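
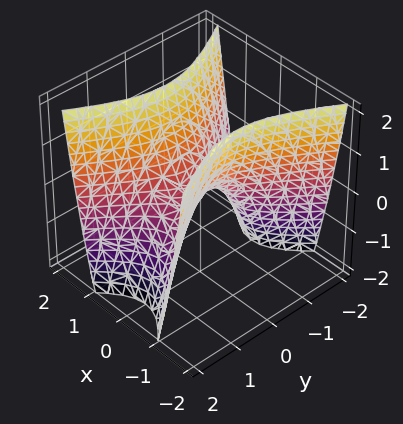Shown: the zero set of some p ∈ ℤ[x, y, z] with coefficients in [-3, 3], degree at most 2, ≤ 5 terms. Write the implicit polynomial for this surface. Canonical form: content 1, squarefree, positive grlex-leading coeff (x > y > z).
2*x^2 - y^2 - z

First, deg p = 2.
Next, symmetries: mirror symmetry x ↦ −x ⇒ only even powers of x; it's symmetric under y → −y, forcing even powers of y.
Then, against the integer gridlines: one x-axis crossing is at x = 0; it crosses the y-axis at the gridline y = 0; it meets the z-axis at z = 0 (among the integer gridlines).
Finally, fitting integer coefficients to these (and the overall shape) gives p.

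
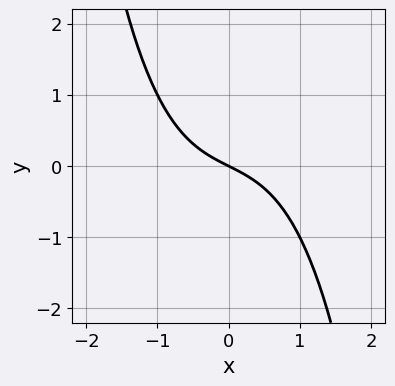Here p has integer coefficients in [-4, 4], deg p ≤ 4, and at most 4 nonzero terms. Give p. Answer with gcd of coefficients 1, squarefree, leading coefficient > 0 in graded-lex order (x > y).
x^3 + x + 2*y

1. Degree: no degree-2 curve has this shape, so deg p = 3.
2. Observable constraints: one y-axis crossing is at y = 0; it meets the x-axis at x = 0 (among the integer gridlines).
3. Matching integer coefficients to the picture gives p.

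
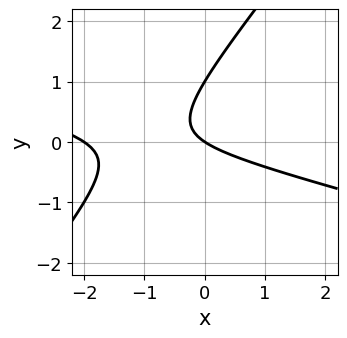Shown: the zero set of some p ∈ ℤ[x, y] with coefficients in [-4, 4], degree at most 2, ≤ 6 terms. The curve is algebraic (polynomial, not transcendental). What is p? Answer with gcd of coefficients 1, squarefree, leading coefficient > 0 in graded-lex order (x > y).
x^2 + 3*x*y - 3*y^2 + 2*x + 3*y

1. Degree: no degree-1 curve has this shape, so deg p = 2.
2. Observable constraints: the y-axis gridline crossings are at y ∈ {0, 1}; among the integer gridlines, it crosses the x-axis at x ∈ {-2, 0}.
3. Putting this together gives p.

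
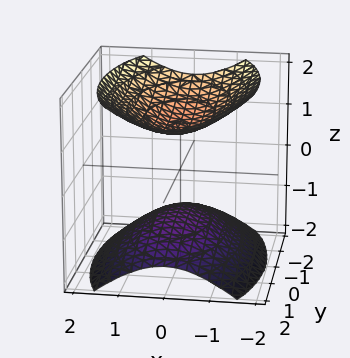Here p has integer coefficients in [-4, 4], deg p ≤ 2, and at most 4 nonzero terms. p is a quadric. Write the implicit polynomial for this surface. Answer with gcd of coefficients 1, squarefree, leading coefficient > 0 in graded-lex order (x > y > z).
First, the picture has 2 separate pieces. They look like related sheets of one shape, so recover p as a whole.
Then, degree: two sheets facing apart; a quadric, so deg p = 2.
Then, symmetries: the x ↦ −x reflection is a symmetry, so x appears only in even powers; mirror symmetry z ↦ −z ⇒ only even powers of z; the y ↦ −y reflection is a symmetry, so y appears only in even powers.
Then, observable constraints: among the integer gridlines, it crosses the z-axis at z ∈ {-1, 1}; it misses every integer gridline on the x-axis; it misses every integer gridline on the y-axis.
Finally, fitting integer coefficients to these (and the overall shape) gives p.

3*x^2 + y^2 - 3*z^2 + 3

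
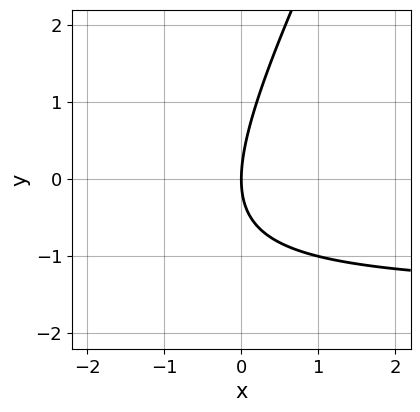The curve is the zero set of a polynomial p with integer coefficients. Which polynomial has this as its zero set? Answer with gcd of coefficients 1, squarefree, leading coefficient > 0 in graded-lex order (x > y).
2*x*y - y^2 + 3*x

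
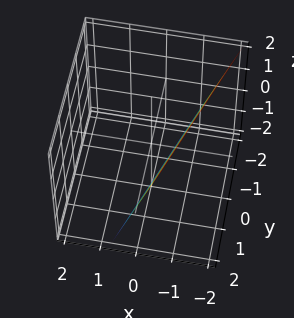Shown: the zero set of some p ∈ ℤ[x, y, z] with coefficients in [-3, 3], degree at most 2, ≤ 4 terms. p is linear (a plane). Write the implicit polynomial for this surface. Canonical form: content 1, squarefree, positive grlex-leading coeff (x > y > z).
3*x - y + z + 2

First, deg p = 1.
Next, against the integer gridlines: it crosses the z-axis at the gridline z = -2; it crosses the y-axis at the gridline y = 2.
Finally, assembling these constraints gives the stated polynomial.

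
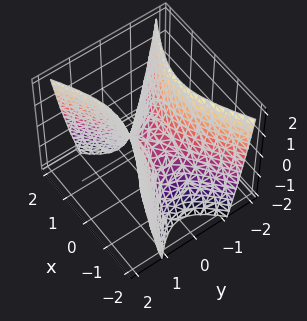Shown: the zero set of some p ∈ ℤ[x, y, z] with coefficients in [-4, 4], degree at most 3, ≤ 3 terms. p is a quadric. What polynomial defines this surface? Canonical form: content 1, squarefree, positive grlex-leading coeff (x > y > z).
First, the degree is 2 — a saddle surface; a quadric.
Next, symmetries: it's symmetric under y → −y, forcing even powers of y; mirror symmetry x ↦ −x ⇒ only even powers of x.
Next, observable constraints: one y-axis crossing is at y = 0; it crosses the z-axis at the gridline z = 0; one x-axis crossing is at x = 0.
Finally, together with the visible shape, these determine p as stated.

x^2 - 2*y^2 + z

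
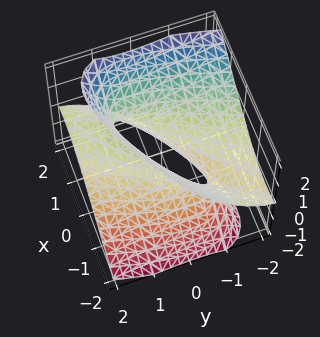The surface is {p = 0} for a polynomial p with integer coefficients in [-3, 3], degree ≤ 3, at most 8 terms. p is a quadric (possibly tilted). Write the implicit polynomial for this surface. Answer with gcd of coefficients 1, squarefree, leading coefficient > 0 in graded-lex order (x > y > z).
2*x^2 - 3*x*y + y^2 + 3*y*z - 2*z^2 - 1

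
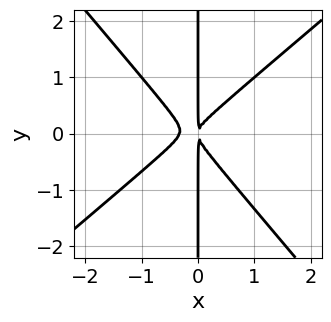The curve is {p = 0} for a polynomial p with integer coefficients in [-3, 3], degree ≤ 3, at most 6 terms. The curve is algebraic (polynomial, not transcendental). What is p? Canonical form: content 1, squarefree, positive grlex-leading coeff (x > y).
(a) Degree: no degree-2 curve has this shape, so deg p = 3.
(b) Observable constraints: every point of the y-axis in the box is on the curve.
(c) Putting this together gives p.

3*x^3 - x^2*y - 3*x*y^2 + x^2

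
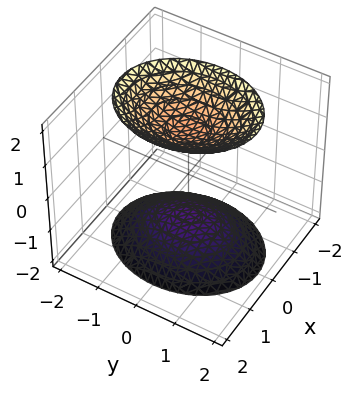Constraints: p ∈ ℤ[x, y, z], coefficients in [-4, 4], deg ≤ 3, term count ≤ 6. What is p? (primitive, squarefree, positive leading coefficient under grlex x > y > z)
3*x^2 + 2*y^2 - 2*z^2 + 3

First, I count 2 distinct pieces.
Then, deg p = 2.
Next, symmetries: the x ↦ −x reflection is a symmetry, so x appears only in even powers; the z ↦ −z reflection is a symmetry, so z appears only in even powers; mirror symmetry y ↦ −y ⇒ only even powers of y.
Then, against the integer gridlines: the surface avoids every integer x-axis point in the box; it misses every integer gridline on the y-axis.
Finally, together with the visible shape, these determine p as stated.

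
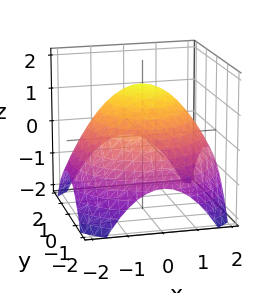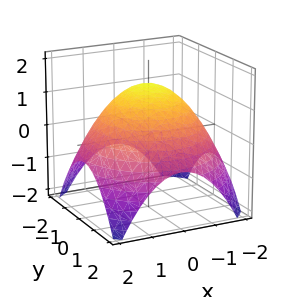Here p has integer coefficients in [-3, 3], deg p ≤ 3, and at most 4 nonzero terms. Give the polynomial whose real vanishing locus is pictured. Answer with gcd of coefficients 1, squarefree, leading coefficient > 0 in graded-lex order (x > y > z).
(a) deg p = 2.
(b) By symmetry, the surface is invariant under rotation about z: p = q(x² + y², z).
(c) From the axis intercepts and sections: a circular section at z = 1 has radius exactly 1.
(d) Matching integer coefficients to the picture gives p.

x^2 + y^2 + 2*z - 3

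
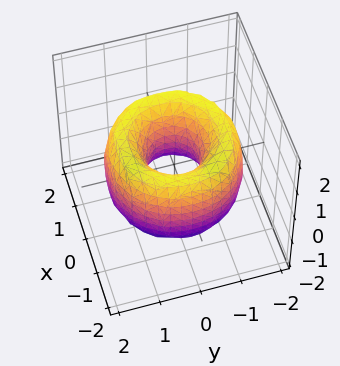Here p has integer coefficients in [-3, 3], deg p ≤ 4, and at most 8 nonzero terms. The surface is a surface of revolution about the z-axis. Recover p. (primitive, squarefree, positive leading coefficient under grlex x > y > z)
x^4 + 2*x^2*y^2 + y^4 - 3*x^2 - 3*y^2 + z^2 + 1

First, deg p = 4.
Then, symmetries: the z-axis is an axis of rotation, so x and y enter only as x² + y².
Next, against the integer gridlines: a circular section at z = 0 has radius between 0 and 1; the surface avoids every integer z-axis point in the box.
Finally, putting this together gives p.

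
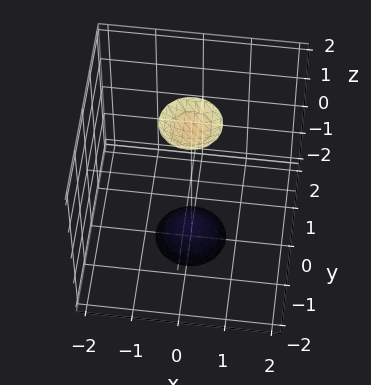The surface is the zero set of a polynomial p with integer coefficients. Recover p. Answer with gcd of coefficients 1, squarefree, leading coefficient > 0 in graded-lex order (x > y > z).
There are 2 components. Treating them together as one polynomial.
The degree is 2 — two separate bowl-shaped sheets opening away from each other; a quadric.
Symmetries: rotational symmetry about the z-axis ⇒ p depends on x, y only through x² + y²; mirror symmetry z ↦ −z ⇒ only even powers of z.
From the axis intercepts and sections: it misses every integer gridline on the y-axis; the surface avoids every integer x-axis point in the box; a circular section at z = 2 has radius between 0 and 1.
The integer polynomial consistent with all of this is the stated p.

3*x^2 + 3*y^2 - z^2 + 3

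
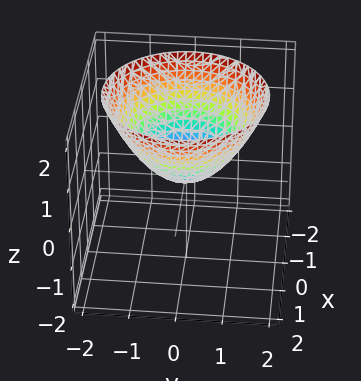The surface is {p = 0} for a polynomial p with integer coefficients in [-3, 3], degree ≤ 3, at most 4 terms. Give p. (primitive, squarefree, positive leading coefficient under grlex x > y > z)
2*x^2 + 2*y^2 - 3*z

First, the degree is 2 — a paraboloid; a quadric.
Next, by symmetry, the z-axis is an axis of rotation, so x and y enter only as x² + y².
Then, reading off the gridlines: one x-axis crossing is at x = 0; a circular section at z = 1 has radius between 1 and 2; it meets the y-axis at y = 0 (among the integer gridlines); it crosses the z-axis at the gridline z = 0.
Finally, putting this together gives p.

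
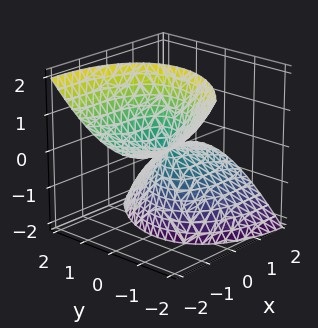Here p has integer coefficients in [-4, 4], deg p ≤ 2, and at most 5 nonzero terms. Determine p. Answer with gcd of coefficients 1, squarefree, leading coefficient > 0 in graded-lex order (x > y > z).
x^2 - x*y + 3*x*z + 2*y^2 - z^2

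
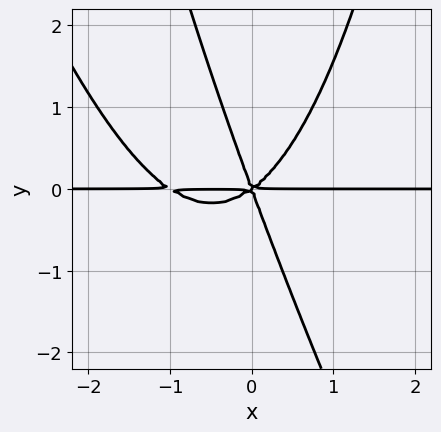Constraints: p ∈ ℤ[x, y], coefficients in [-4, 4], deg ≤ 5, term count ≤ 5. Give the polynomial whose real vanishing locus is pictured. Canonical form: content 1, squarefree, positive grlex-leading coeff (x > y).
1. deg p = 4.
2. Against the integer gridlines: every point of the x-axis in the box is on the curve; it meets the y-axis at y = 0 (among the integer gridlines).
3. These observations pin down the coefficients.

2*x^3*y + x^2*y^2 + 2*x^2*y - 2*x*y^2 - y^3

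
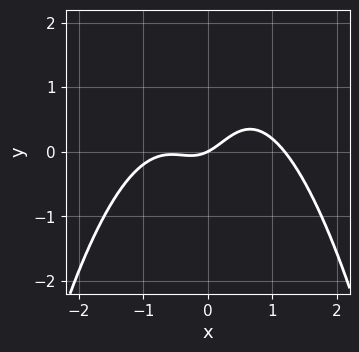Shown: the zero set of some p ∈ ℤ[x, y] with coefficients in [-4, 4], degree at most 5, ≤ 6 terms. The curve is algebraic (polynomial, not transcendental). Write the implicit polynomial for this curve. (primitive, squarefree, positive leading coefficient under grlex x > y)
(a) deg p = 4. No degree-3 curve has this shape.
(b) Checking where it meets the axes: one y-axis crossing is at y = 0; it meets the x-axis at x = 0 (among the integer gridlines).
(c) Matching integer coefficients to the picture gives p.

2*x^4 + 3*x^2*y - 2*x^2 - x + 2*y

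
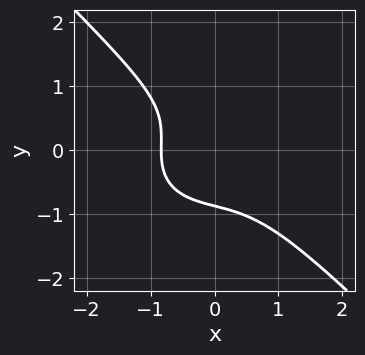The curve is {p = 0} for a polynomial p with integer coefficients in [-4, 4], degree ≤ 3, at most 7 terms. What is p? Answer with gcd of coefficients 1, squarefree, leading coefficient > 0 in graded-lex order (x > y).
(a) The degree is 3 — no degree-2 curve has this shape.
(b) Solving for integer coefficients yields p as stated.

2*x^3 + x*y^2 + 3*y^3 + x + 2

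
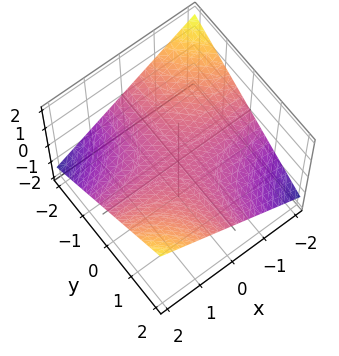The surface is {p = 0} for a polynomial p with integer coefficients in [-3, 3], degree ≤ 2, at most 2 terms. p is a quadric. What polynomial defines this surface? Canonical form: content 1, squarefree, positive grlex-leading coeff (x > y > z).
x*y - 3*z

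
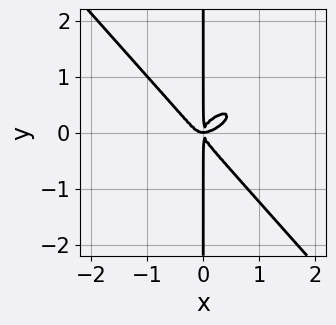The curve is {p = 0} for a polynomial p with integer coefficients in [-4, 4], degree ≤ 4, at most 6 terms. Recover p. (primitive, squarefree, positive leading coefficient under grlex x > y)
Degree: a generic line meets the curve in up to 4 points, so deg p = 4.
Observable constraints: every point of the y-axis in the box is on the curve.
Fitting integer coefficients to these (and the overall shape) gives p.

2*x^4 - 2*x^3*y + 3*x*y^3 - x^2*y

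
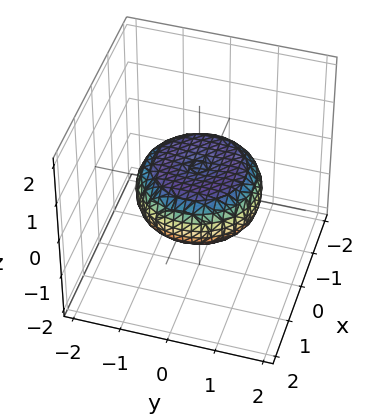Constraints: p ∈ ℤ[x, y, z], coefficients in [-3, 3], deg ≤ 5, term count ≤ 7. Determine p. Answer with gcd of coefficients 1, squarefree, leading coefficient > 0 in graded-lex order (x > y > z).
1. Degree: the shape is more complex than any degree-3 surface, so deg p = 4.
2. Symmetries: rotational symmetry about the z-axis ⇒ p depends on x, y only through x² + y².
3. From the visible intercepts: a circular section at z = 0 has radius between 1 and 2.
4. Assembling these constraints gives the stated polynomial.

x^4 + 2*x^2*y^2 + y^4 - x^2 - y^2 + 3*z^2 - 1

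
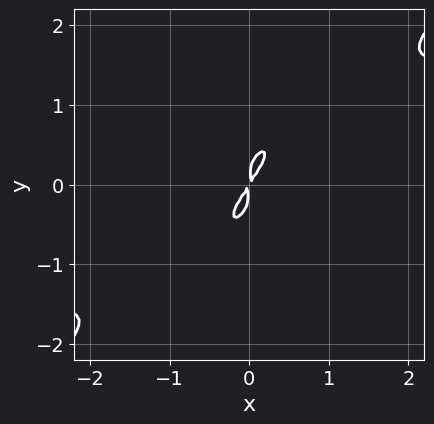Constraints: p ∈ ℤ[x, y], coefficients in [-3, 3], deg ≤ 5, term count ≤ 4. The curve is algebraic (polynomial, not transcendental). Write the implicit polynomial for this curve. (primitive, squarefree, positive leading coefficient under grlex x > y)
The degree is 4 — no degree-3 curve has this shape.
The integer polynomial consistent with all of this is the stated p.

3*x*y^3 - 3*y^4 - 3*x^2 + 2*x*y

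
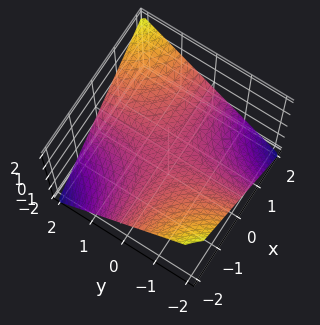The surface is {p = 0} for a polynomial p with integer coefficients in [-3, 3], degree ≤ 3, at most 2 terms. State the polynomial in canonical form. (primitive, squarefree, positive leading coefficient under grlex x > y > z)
x*y - 2*z

1. deg p = 2.
2. Observable constraints: every point of the x-axis in the box is on the surface; it crosses the z-axis at the gridline z = 0.
3. The integer polynomial consistent with all of this is the stated p.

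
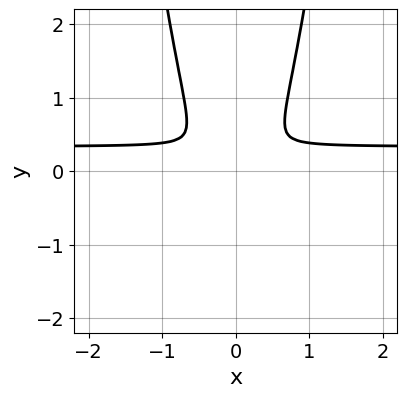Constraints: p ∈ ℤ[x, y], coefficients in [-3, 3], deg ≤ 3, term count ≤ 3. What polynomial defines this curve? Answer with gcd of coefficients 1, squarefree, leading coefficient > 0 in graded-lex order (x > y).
3*x^2*y - x^2 - y^2

1. The degree is 3 — the shape is more complex than any degree-2 curve.
2. Symmetries: mirror symmetry x ↦ −x ⇒ only even powers of x.
3. Together with the visible shape, these determine p as stated.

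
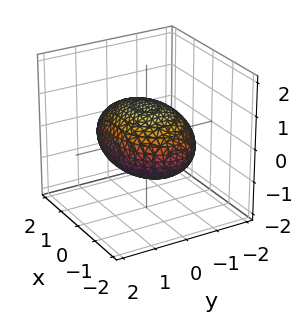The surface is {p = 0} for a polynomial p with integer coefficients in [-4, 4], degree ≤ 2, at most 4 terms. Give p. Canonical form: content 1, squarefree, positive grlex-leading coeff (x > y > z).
x^2 + 2*y^2 + 3*z^2 - 3

Degree: bounded and convex; a quadric, so deg p = 2.
Symmetries: the z ↦ −z reflection is a symmetry, so z appears only in even powers; the y ↦ −y reflection is a symmetry, so y appears only in even powers; the x ↦ −x reflection is a symmetry, so x appears only in even powers.
From the axis intercepts and sections: among the integer gridlines, it crosses the z-axis at z ∈ {-1, 1}.
Solving for integer coefficients yields p as stated.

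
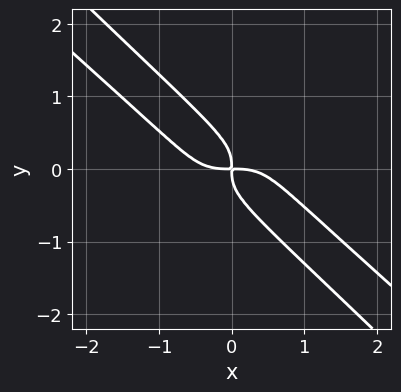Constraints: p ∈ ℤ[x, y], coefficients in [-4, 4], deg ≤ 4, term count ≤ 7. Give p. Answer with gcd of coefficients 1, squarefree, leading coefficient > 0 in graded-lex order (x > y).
(a) The degree is 4 — the shape is more complex than any degree-3 curve.
(b) Solving for integer coefficients yields p as stated.

x^4 - x^2*y^2 + 3*x*y^3 + 3*y^4 + x*y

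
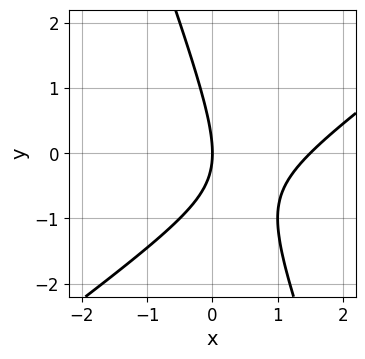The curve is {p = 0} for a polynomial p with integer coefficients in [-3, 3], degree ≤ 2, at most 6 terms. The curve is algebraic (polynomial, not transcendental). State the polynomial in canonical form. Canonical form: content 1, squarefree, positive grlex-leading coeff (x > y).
(a) The degree is 2 — the shape is more complex than any degree-1 curve.
(b) From the axis intercepts and sections: it meets the x-axis at x = 0 (among the integer gridlines); one y-axis crossing is at y = 0.
(c) Assembling these constraints gives the stated polynomial.

2*x^2 - 2*x*y - y^2 - 3*x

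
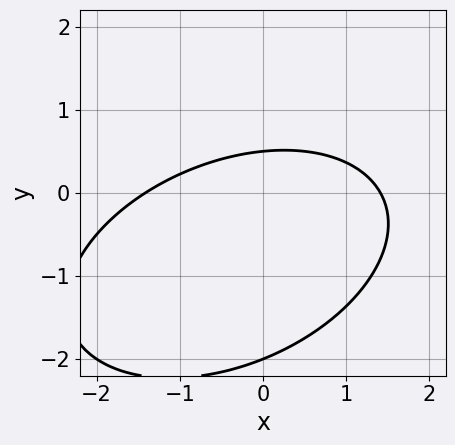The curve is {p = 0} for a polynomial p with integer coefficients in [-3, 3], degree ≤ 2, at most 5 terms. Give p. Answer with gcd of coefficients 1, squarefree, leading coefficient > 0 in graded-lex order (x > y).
First, degree: a generic line meets the curve in up to 2 points, so deg p = 2.
Then, checking where it meets the axes: it crosses the y-axis at the gridline y = -2.
Finally, putting this together gives p.

x^2 - x*y + 2*y^2 + 3*y - 2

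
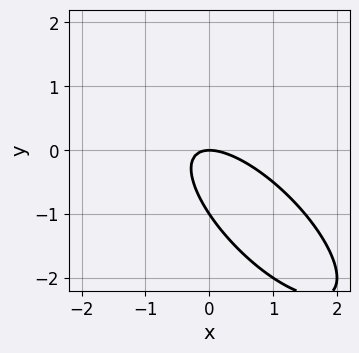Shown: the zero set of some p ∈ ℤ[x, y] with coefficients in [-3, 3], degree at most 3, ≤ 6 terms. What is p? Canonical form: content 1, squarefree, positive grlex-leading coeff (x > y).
2*x^2 + 3*x*y + 2*y^2 + 2*y

(a) Degree: no degree-1 curve has this shape, so deg p = 2.
(b) Checking where it meets the axes: the y-axis gridline crossings are at y ∈ {-1, 0}; it meets the x-axis at x = 0 (among the integer gridlines).
(c) These observations pin down the coefficients.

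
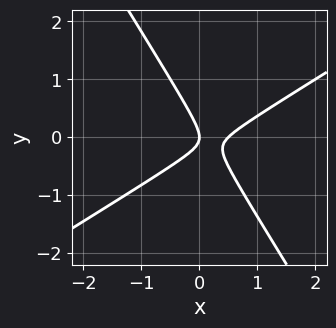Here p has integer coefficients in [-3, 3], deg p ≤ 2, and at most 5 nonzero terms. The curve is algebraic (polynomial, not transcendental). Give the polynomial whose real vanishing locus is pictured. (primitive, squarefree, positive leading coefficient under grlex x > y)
First, the degree is 2 — the shape is more complex than any degree-1 curve.
Then, from the visible intercepts: it meets the y-axis at y = 0 (among the integer gridlines); one x-axis crossing is at x = 0.
Finally, together with the visible shape, these determine p as stated.

2*x^2 - 2*x*y - 2*y^2 - x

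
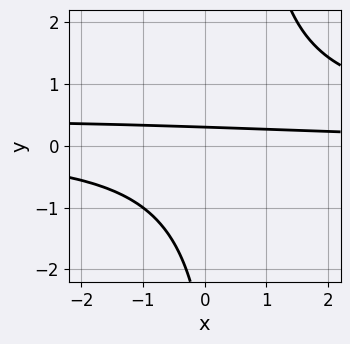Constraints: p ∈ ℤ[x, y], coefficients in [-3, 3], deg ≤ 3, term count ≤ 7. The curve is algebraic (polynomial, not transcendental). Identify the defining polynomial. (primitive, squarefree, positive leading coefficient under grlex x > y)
Degree: no degree-2 curve has this shape, so deg p = 3.
From the visible intercepts: no x-intercept at any integer in the box.
The integer polynomial consistent with all of this is the stated p.

2*x*y^2 - x*y - y^2 - 3*y + 1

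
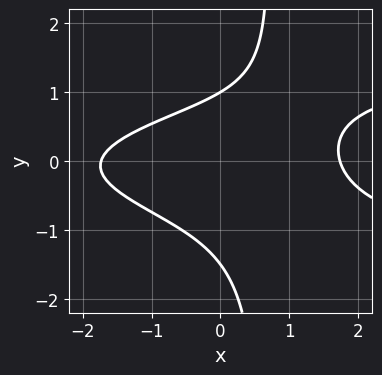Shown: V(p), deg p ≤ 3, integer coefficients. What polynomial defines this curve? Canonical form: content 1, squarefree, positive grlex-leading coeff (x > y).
1. The degree is 3 — the shape is more complex than any degree-2 curve.
2. From the axis intercepts and sections: it crosses the y-axis at the gridline y = 1.
3. Putting this together gives p.

3*x*y^2 - x^2 - 2*y^2 - y + 3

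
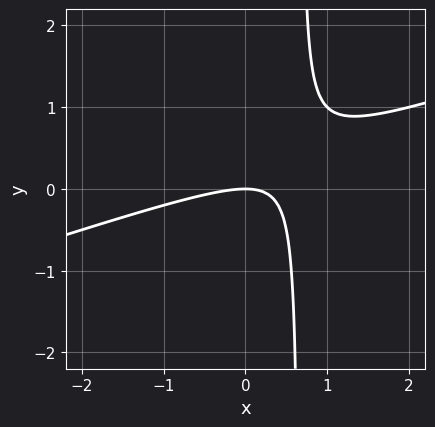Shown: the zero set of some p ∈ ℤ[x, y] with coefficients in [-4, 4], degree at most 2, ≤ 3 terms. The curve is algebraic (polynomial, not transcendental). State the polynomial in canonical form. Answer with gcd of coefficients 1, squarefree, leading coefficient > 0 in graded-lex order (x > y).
(a) Degree: a generic line meets the curve in up to 2 points, so deg p = 2.
(b) Checking where it meets the axes: it meets the x-axis at x = 0 (among the integer gridlines); it crosses the y-axis at the gridline y = 0.
(c) Together with the visible shape, these determine p as stated.

x^2 - 3*x*y + 2*y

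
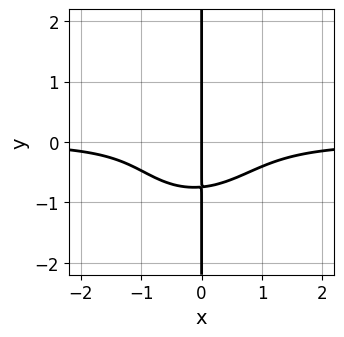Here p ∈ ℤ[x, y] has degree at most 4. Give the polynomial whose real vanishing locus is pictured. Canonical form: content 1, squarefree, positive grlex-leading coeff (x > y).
1. deg p = 4. No degree-3 curve has this shape.
2. From the axis intercepts and sections: the visible y-axis segment lies entirely on the curve; it meets the x-axis at x = 0 (among the integer gridlines).
3. Solving for integer coefficients yields p as stated.

3*x^3*y - x^2*y^2 + 3*x*y^3 + x*y + 2*x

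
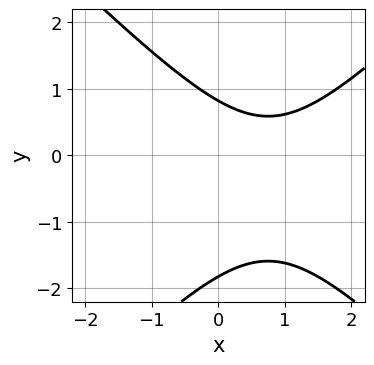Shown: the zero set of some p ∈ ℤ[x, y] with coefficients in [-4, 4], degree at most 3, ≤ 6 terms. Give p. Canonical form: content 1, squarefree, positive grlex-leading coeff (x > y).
2*x^2 - 2*y^2 - 3*x - 2*y + 3

Degree: the shape is more complex than any degree-1 curve, so deg p = 2.
Observable constraints: the curve avoids every integer x-axis point in the box.
Together with the visible shape, these determine p as stated.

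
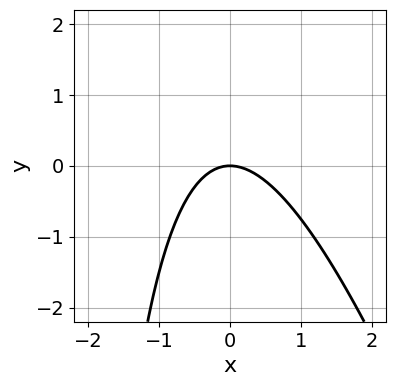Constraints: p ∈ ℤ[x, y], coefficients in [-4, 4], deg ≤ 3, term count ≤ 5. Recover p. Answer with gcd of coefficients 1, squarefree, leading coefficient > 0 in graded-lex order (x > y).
3*x^2 + x*y + 3*y

deg p = 2. No degree-1 curve has this shape.
Against the integer gridlines: one x-axis crossing is at x = 0; it meets the y-axis at y = 0 (among the integer gridlines).
Putting this together gives p.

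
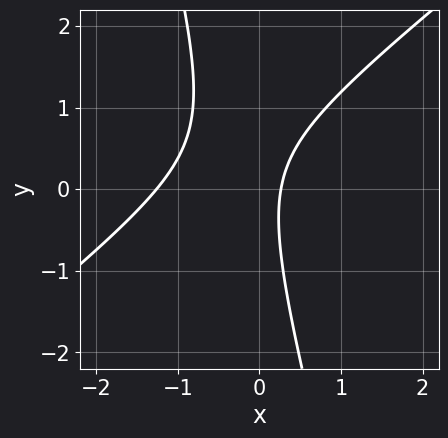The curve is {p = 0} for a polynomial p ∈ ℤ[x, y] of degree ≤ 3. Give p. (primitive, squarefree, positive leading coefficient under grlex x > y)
deg p = 2. The shape is more complex than any degree-1 curve.
Observable constraints: it misses every integer gridline on the y-axis.
Together with the visible shape, these determine p as stated.

3*x^2 - 3*x*y - y^2 + 3*x - 1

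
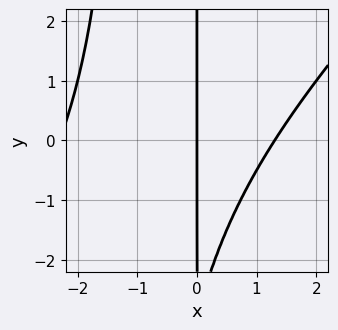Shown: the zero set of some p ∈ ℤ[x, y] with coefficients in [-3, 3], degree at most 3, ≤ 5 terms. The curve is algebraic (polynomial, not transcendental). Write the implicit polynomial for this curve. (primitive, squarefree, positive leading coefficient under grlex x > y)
1. The degree is 3 — the shape is more complex than any degree-2 curve.
2. From the axis intercepts and sections: every point of the y-axis in the box is on the curve; it crosses the x-axis at the gridline x = 0.
3. Assembling these constraints gives the stated polynomial.

x^3 - x^2*y + x^2 - x*y - 3*x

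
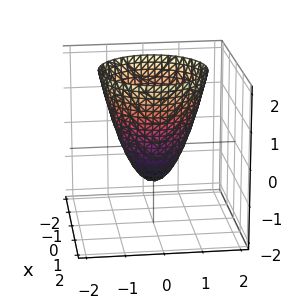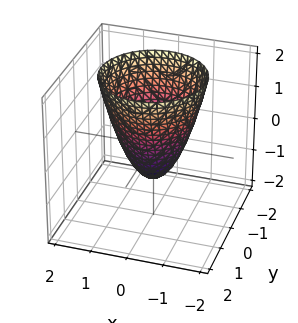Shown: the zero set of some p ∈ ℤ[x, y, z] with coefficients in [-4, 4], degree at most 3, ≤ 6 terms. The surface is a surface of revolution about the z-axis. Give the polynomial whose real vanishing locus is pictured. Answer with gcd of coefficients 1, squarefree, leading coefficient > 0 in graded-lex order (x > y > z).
3*x^2 + 3*y^2 - 2*z - 2

(a) The degree is 2 — the shape is more complex than any degree-1 surface.
(b) By symmetry, every cross-section ⟂ z is a circle, so x, y appear only via x² + y².
(c) Observable constraints: one z-axis crossing is at z = -1; a circular section at z = 1 has radius between 1 and 2.
(d) The integer polynomial consistent with all of this is the stated p.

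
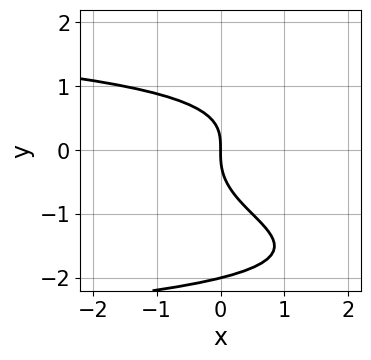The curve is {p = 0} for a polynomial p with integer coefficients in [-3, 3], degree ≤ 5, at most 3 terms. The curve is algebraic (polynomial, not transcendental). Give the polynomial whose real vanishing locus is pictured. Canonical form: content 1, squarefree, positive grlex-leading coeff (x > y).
y^4 + 2*y^3 + 2*x

The degree is 4 — the shape is more complex than any degree-3 curve.
Observable constraints: one x-axis crossing is at x = 0; among the integer gridlines, it crosses the y-axis at y ∈ {-2, 0}.
These observations pin down the coefficients.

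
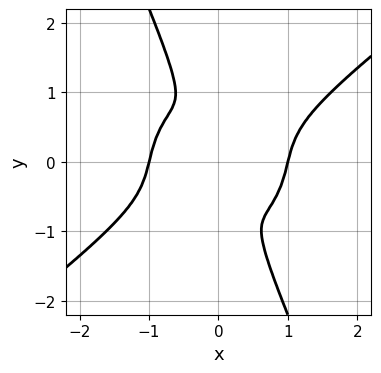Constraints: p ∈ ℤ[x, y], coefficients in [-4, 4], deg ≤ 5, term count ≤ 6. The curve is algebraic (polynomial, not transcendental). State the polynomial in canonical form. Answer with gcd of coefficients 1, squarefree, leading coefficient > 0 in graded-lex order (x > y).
First, deg p = 4. No degree-3 curve has this shape.
Then, from the visible intercepts: the x-axis gridline crossings are at x ∈ {-1, 1}.
Finally, together with the visible shape, these determine p as stated.

2*x^4 - x^3*y - 2*x*y^3 - y^4 - 2*x^2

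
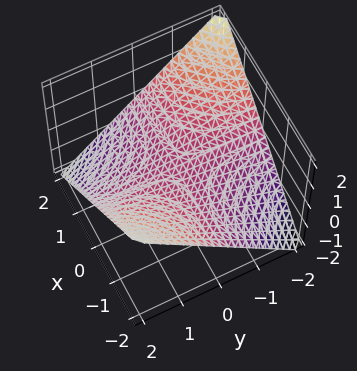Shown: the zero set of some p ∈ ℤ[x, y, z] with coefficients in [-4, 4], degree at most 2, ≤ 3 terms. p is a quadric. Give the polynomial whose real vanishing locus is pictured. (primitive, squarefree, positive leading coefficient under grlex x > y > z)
x*y + 2*z

(a) The degree is 2 — a saddle surface; a quadric.
(b) Checking where it meets the axes: every point of the y-axis in the box is on the surface; it crosses the z-axis at the gridline z = 0; the visible x-axis segment lies entirely on the surface.
(c) Solving for integer coefficients yields p as stated.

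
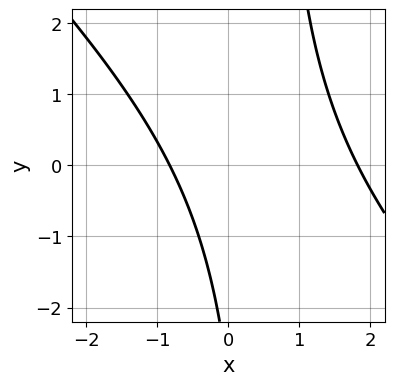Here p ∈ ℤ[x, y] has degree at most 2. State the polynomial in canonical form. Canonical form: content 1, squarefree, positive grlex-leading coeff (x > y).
2*x^2 + 2*x*y - 2*x - y - 3

1. Degree: no degree-1 curve has this shape, so deg p = 2.
2. Reading off the gridlines: the curve avoids every integer y-axis point in the box.
3. These observations pin down the coefficients.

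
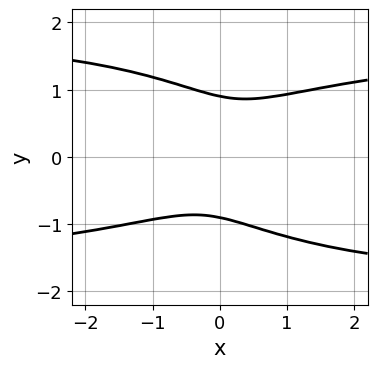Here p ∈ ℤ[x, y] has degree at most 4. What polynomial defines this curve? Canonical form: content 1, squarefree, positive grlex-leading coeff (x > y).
x^2*y^2 + 3*y^4 - 3*x^2 + 2*x*y - 2

(a) Degree: no degree-3 curve has this shape, so deg p = 4.
(b) From the visible intercepts: no x-intercept at any integer in the box.
(c) Fitting integer coefficients to these (and the overall shape) gives p.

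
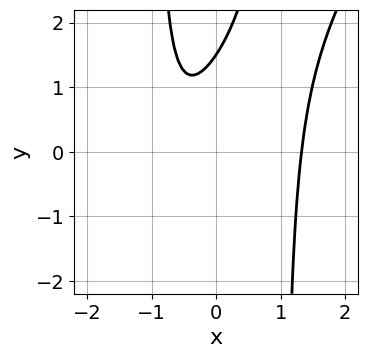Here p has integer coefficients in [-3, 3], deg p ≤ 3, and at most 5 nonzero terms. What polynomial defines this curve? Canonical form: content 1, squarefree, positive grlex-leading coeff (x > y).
3*x^3 - 2*x^2*y - 3*x + 2*y - 3

(a) Degree: the shape is more complex than any degree-2 curve, so deg p = 3.
(b) Matching integer coefficients to the picture gives p.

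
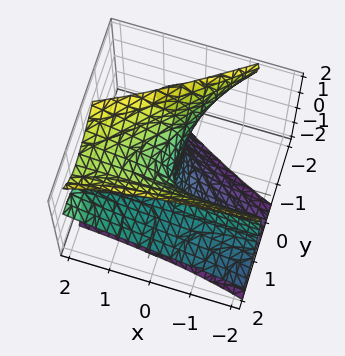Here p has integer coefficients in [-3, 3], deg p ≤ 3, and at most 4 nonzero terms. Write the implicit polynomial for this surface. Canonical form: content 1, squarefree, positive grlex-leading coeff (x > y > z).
2*y^2*z - z^3 - 3*x*y + 3*x

1. The degree is 3 — a generic line meets the surface in up to 3 points.
2. From the visible intercepts: every point of the y-axis in the box is on the surface; one x-axis crossing is at x = 0.
3. Solving for integer coefficients yields p as stated.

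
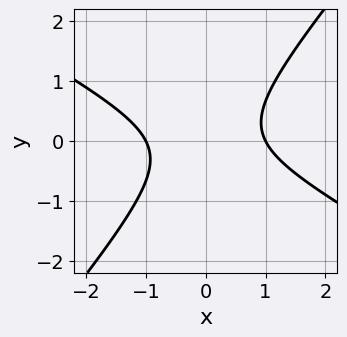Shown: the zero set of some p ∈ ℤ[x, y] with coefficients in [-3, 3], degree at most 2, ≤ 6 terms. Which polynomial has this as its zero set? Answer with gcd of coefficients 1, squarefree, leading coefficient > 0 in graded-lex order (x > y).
(a) The degree is 2 — no degree-1 curve has this shape.
(b) From the visible intercepts: the x-axis gridline crossings are at x ∈ {-1, 1}; no y-intercept at any integer in the box.
(c) Putting this together gives p.

2*x^2 + 2*x*y - 3*y^2 - 2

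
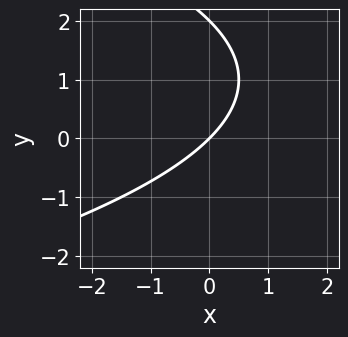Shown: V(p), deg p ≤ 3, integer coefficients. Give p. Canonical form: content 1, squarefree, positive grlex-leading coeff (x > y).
y^2 + 2*x - 2*y

(a) The degree is 2 — a generic line meets the curve in up to 2 points.
(b) Checking where it meets the axes: among the integer gridlines, it crosses the y-axis at y ∈ {0, 2}; one x-axis crossing is at x = 0.
(c) Together with the visible shape, these determine p as stated.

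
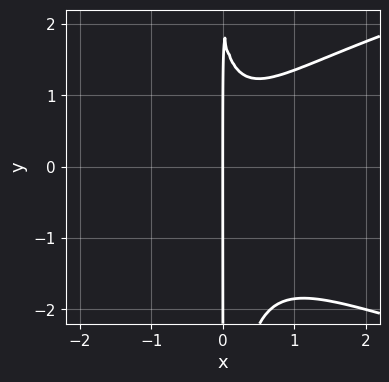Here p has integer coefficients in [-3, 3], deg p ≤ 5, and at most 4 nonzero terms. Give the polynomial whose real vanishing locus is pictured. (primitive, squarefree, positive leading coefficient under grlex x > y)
First, the degree is 4 — the shape is more complex than any degree-3 curve.
Next, against the integer gridlines: it crosses the x-axis at the gridline x = 0; every point of the y-axis in the box is on the curve.
Finally, matching integer coefficients to the picture gives p.

2*x^2*y^2 - 3*x^3 + x*y - 2*x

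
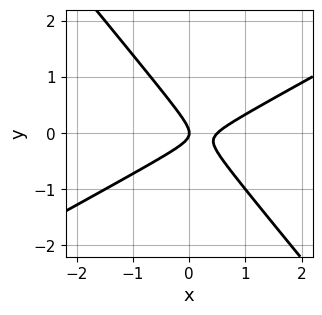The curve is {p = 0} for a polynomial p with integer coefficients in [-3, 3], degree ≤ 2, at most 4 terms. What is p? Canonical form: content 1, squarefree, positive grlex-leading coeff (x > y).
First, the degree is 2 — a generic line meets the curve in up to 2 points.
Next, from the visible intercepts: it meets the y-axis at y = 0 (among the integer gridlines); it meets the x-axis at x = 0 (among the integer gridlines).
Finally, putting this together gives p.

2*x^2 - 2*x*y - 3*y^2 - x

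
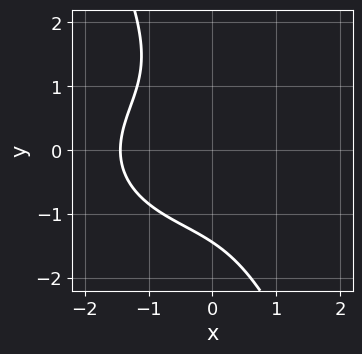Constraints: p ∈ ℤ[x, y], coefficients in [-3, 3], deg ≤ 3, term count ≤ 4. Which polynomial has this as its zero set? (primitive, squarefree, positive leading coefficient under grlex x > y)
x^3 + 2*x*y^2 + y^3 + 3

(a) Degree: a generic line meets the curve in up to 3 points, so deg p = 3.
(b) The integer polynomial consistent with all of this is the stated p.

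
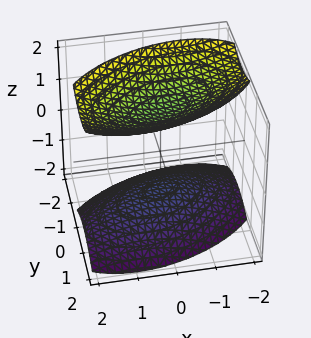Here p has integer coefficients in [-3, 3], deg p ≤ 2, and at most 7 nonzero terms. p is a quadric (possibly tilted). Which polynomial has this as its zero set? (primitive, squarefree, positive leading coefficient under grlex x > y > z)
x^2 - x*y + 2*y^2 - 2*z^2 + 3

I count 2 distinct pieces. Treating them together as one polynomial.
The degree is 2 — a generic line meets the surface in up to 2 points.
Reading off the gridlines: the surface avoids every integer x-axis point in the box; the surface avoids every integer y-axis point in the box.
Solving for integer coefficients yields p as stated.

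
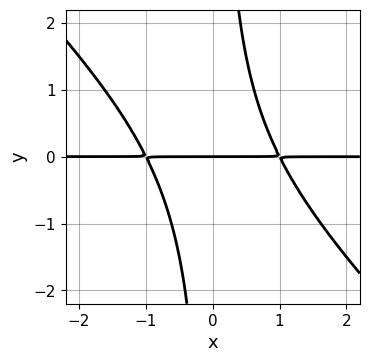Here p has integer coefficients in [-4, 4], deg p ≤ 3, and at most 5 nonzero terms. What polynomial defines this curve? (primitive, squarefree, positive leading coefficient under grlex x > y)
x^2*y + x*y^2 - y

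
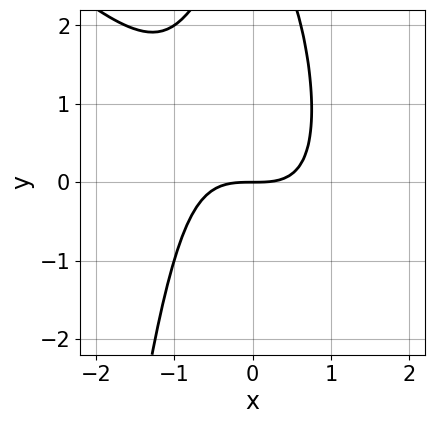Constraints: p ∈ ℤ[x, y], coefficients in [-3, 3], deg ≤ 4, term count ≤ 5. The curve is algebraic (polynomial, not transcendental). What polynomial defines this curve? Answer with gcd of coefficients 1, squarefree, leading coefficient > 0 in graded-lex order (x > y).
1. Degree: the shape is more complex than any degree-2 curve, so deg p = 3.
2. From the axis intercepts and sections: it meets the x-axis at x = 0 (among the integer gridlines); one y-axis crossing is at y = 0.
3. Together with the visible shape, these determine p as stated.

2*x^3 + 2*x^2*y + y^2 - 3*y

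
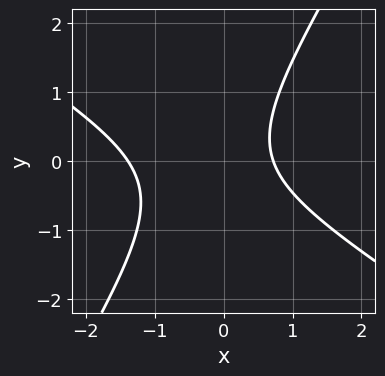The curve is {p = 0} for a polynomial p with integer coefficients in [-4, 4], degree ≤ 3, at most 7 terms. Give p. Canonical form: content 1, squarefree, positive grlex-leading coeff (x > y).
3*x^2 + 3*x*y - 3*y^2 + 2*x - 3

1. deg p = 2. No degree-1 curve has this shape.
2. Checking where it meets the axes: no y-intercept at any integer in the box.
3. These observations pin down the coefficients.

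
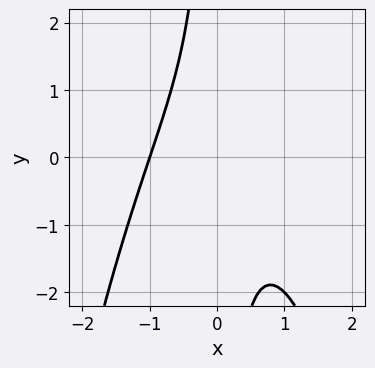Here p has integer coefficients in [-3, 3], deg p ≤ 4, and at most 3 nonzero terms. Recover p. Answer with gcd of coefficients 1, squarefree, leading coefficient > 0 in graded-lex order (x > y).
x^3 + x*y + 1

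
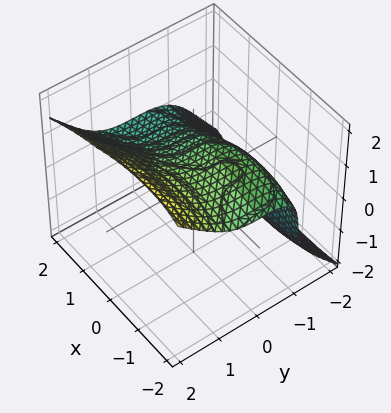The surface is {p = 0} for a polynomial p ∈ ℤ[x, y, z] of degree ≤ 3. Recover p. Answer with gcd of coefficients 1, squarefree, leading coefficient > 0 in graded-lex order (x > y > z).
First, the degree is 3 — a generic line meets the surface in up to 3 points.
Next, against the integer gridlines: it crosses the z-axis at the gridline z = 1; the surface avoids every integer x-axis point in the box.
Finally, putting this together gives p.

x^2*z - 2*y^3 + 2*z^3 + 2*x*z - 2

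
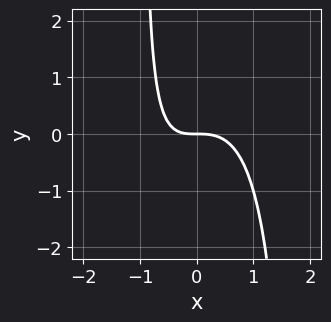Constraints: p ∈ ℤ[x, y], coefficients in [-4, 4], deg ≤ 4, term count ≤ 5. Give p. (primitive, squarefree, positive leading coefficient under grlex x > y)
Degree: the shape is more complex than any degree-2 curve, so deg p = 3.
Against the integer gridlines: it crosses the x-axis at the gridline x = 0; it meets the y-axis at y = 0 (among the integer gridlines).
Together with the visible shape, these determine p as stated.

2*x^3 - x^2*y + x*y + 2*y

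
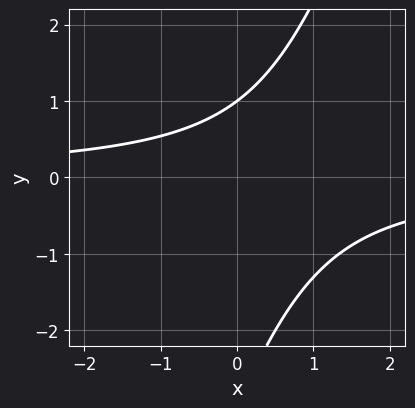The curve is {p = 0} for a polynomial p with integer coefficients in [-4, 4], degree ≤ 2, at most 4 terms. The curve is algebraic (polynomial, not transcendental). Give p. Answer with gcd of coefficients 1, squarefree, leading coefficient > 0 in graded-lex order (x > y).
3*x*y - y^2 - 2*y + 3

(a) The degree is 2 — a generic line meets the curve in up to 2 points.
(b) Checking where it meets the axes: it crosses the y-axis at the gridline y = 1; no x-intercept at any integer in the box.
(c) Matching integer coefficients to the picture gives p.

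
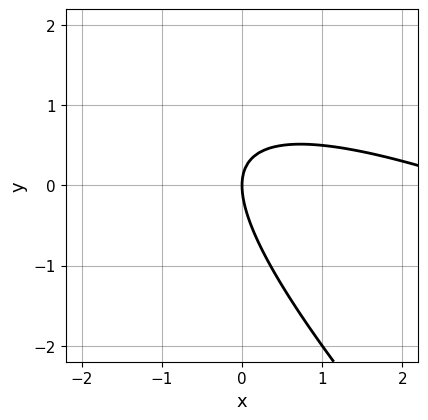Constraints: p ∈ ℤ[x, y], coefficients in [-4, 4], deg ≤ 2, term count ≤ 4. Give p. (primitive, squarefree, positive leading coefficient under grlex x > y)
x^2 + 3*x*y + 2*y^2 - 3*x

Degree: no degree-1 curve has this shape, so deg p = 2.
Against the integer gridlines: one y-axis crossing is at y = 0; it meets the x-axis at x = 0 (among the integer gridlines).
Together with the visible shape, these determine p as stated.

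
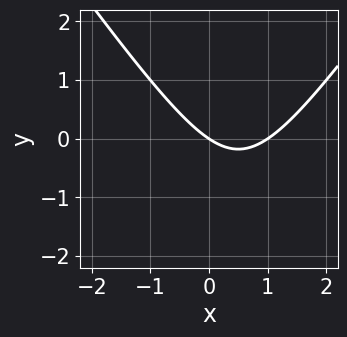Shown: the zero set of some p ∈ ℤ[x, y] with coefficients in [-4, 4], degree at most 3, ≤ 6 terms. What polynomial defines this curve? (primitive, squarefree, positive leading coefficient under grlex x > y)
(a) Degree: a generic line meets the curve in up to 2 points, so deg p = 2.
(b) Observable constraints: among the integer gridlines, it crosses the x-axis at x ∈ {0, 1}; one y-axis crossing is at y = 0.
(c) Solving for integer coefficients yields p as stated.

2*x^2 - y^2 - 2*x - 3*y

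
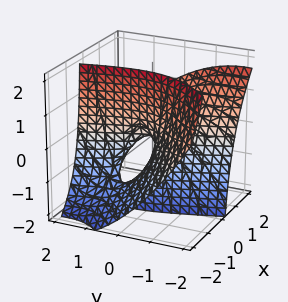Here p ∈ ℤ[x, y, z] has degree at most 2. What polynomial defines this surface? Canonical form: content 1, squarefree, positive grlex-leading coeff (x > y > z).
2*x^2 - 2*x*y - 3*x*z - y^2 - z

(a) Degree: the shape is more complex than any degree-1 surface, so deg p = 2.
(b) Checking where it meets the axes: it meets the y-axis at y = 0 (among the integer gridlines); one x-axis crossing is at x = 0; it meets the z-axis at z = 0 (among the integer gridlines).
(c) Solving for integer coefficients yields p as stated.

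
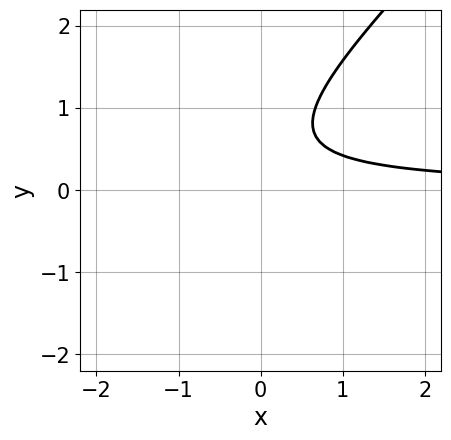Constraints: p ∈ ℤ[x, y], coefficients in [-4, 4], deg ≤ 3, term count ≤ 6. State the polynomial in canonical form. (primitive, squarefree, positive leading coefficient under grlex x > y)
Degree: no degree-1 curve has this shape, so deg p = 2.
From the visible intercepts: it misses every integer gridline on the x-axis; no y-intercept at any integer in the box.
Putting this together gives p.

3*x*y - 3*y^2 + 3*y - 2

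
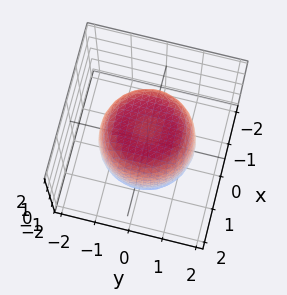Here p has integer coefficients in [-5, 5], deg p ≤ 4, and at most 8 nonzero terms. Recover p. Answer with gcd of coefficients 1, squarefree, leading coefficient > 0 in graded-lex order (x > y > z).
deg p = 4. A generic line meets the surface in up to 4 points.
Symmetries: the z-axis is an axis of rotation, so x and y enter only as x² + y².
Reading off the gridlines: a circular section at z = 1 has radius between 1 and 2.
The integer polynomial consistent with all of this is the stated p.

2*x^4 + 4*x^2*y^2 + 2*y^4 - 2*x^2 - 2*y^2 + 2*z^2 - 3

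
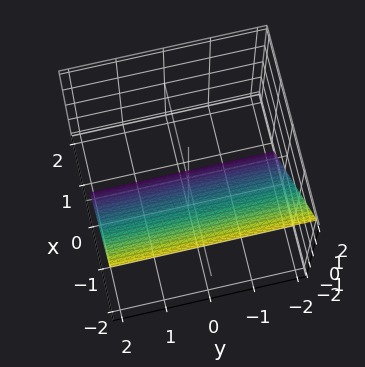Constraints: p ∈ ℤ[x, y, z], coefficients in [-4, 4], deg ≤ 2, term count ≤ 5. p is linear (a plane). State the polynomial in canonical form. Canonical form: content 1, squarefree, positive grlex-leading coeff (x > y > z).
The degree is 1 — the surface is flat (a plane).
Against the integer gridlines: one z-axis crossing is at z = -1; no y-intercept at any integer in the box.
Fitting integer coefficients to these (and the overall shape) gives p.

3*x + 2*z + 2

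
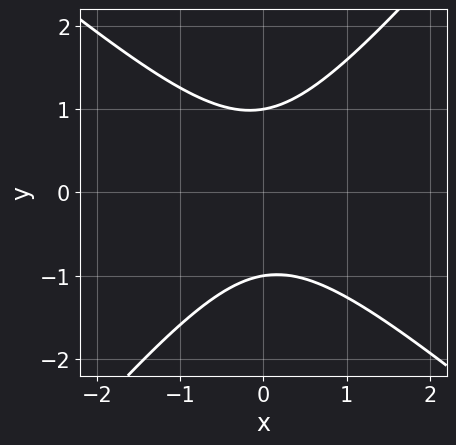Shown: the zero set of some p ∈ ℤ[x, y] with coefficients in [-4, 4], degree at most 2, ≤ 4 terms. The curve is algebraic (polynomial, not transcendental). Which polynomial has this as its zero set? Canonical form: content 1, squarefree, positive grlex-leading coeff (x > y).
First, deg p = 2. The shape is more complex than any degree-1 curve.
Next, observable constraints: the y-axis gridline crossings are at y ∈ {-1, 1}; it misses every integer gridline on the x-axis.
Finally, the integer polynomial consistent with all of this is the stated p.

3*x^2 + x*y - 3*y^2 + 3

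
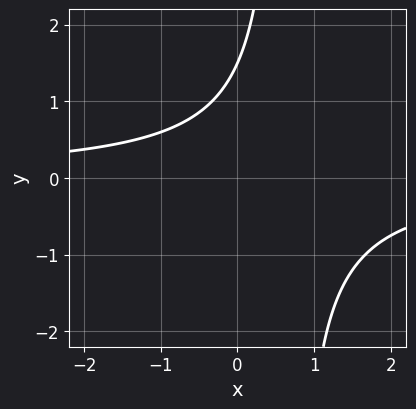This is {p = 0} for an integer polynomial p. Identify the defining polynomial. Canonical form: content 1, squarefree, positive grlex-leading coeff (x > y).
3*x*y - 2*y + 3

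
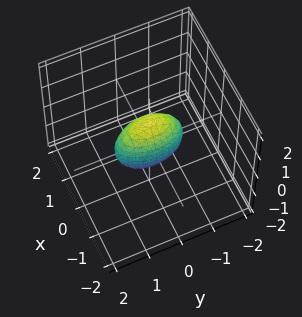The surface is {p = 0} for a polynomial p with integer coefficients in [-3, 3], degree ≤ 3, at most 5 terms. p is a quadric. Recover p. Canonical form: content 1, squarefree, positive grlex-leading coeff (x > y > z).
First, degree: bounded and convex; a quadric, so deg p = 2.
Next, symmetries: mirror symmetry z ↦ −z ⇒ only even powers of z; it's symmetric under y → −y, forcing even powers of y; mirror symmetry x ↦ −x ⇒ only even powers of x.
Next, reading off the gridlines: the z-axis gridline crossings are at z ∈ {-1, 1}; the y-axis gridline crossings are at y ∈ {-1, 1}.
Finally, these observations pin down the coefficients.

3*x^2 + y^2 + z^2 - 1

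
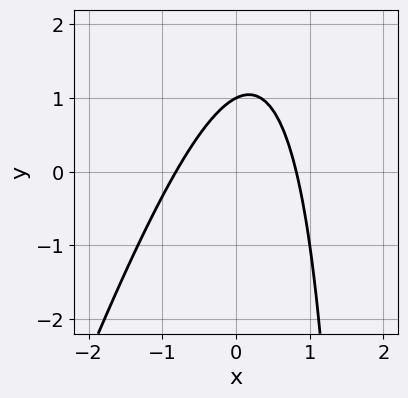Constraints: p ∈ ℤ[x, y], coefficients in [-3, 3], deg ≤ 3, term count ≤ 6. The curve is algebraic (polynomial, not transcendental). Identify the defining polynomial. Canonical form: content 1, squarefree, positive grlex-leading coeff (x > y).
3*x^2 - x*y + 2*y - 2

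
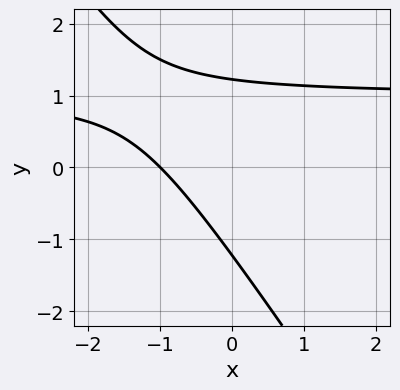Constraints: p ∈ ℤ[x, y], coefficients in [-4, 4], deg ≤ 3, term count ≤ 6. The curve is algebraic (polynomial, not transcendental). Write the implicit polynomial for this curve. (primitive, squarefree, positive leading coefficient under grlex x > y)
3*x*y + 2*y^2 - 3*x - 3

Degree: no degree-1 curve has this shape, so deg p = 2.
From the visible intercepts: it meets the x-axis at x = -1 (among the integer gridlines).
The integer polynomial consistent with all of this is the stated p.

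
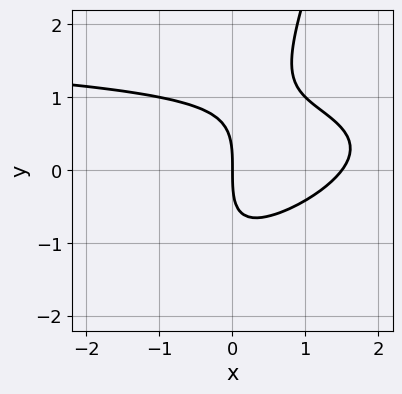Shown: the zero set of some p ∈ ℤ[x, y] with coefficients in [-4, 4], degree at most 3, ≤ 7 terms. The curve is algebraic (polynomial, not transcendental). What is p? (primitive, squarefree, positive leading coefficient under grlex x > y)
x^2*y - 3*x*y^2 + y^3 - 2*x^2 + 3*x

(a) Degree: no degree-2 curve has this shape, so deg p = 3.
(b) From the visible intercepts: one y-axis crossing is at y = 0; it meets the x-axis at x = 0 (among the integer gridlines).
(c) Solving for integer coefficients yields p as stated.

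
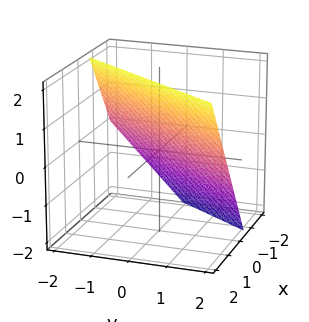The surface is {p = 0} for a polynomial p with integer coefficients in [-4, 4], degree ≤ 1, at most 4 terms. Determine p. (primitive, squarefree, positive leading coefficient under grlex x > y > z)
The degree is 1 — the surface is flat (a plane).
Observable constraints: it crosses the z-axis at the gridline z = 1; one y-axis crossing is at y = 1.
Solving for integer coefficients yields p as stated.

3*x - 2*y - 2*z + 2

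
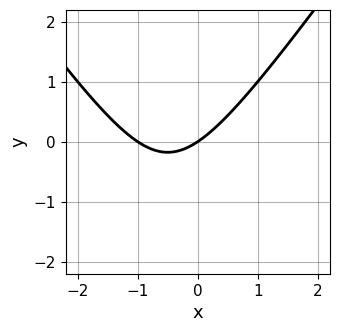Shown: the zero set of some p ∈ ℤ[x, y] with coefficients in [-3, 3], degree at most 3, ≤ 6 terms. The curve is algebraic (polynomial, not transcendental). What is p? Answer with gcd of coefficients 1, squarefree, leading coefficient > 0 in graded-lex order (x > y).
2*x^2 - y^2 + 2*x - 3*y

1. The degree is 2 — no degree-1 curve has this shape.
2. Checking where it meets the axes: among the integer gridlines, it crosses the x-axis at x ∈ {-1, 0}; it crosses the y-axis at the gridline y = 0.
3. Solving for integer coefficients yields p as stated.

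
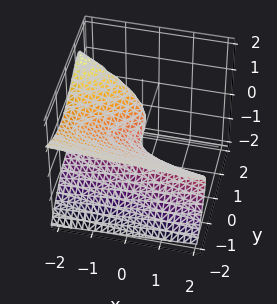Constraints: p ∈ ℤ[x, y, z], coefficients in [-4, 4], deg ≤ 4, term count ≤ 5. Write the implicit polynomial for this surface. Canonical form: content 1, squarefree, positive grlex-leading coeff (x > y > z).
y^3 - y*z^2 - 2*y*z + 3*z^2 + x

(a) Degree: no degree-2 surface has this shape, so deg p = 3.
(b) From the visible intercepts: it meets the x-axis at x = 0 (among the integer gridlines); it meets the y-axis at y = 0 (among the integer gridlines); one z-axis crossing is at z = 0.
(c) Putting this together gives p.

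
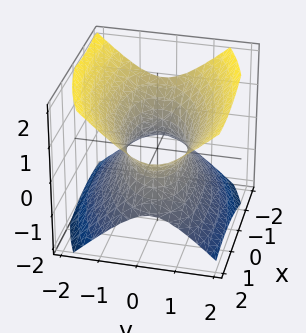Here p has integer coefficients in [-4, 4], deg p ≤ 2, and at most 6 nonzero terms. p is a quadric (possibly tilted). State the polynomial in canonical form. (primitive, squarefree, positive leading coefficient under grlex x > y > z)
x^2 - x*y + 3*y^2 - 3*z^2 - 2

Degree: a generic line meets the surface in up to 2 points, so deg p = 2.
Checking where it meets the axes: the surface avoids every integer z-axis point in the box.
Solving for integer coefficients yields p as stated.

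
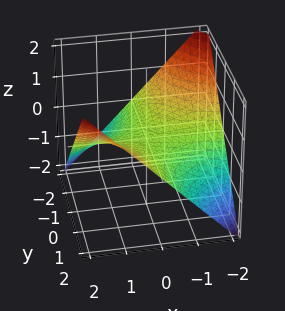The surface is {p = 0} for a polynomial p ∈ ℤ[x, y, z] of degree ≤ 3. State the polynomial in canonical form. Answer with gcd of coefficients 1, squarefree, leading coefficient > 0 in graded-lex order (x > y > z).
x*y - 2*z

(a) Degree: a hyperbolic paraboloid; a quadric, so deg p = 2.
(b) Observable constraints: the visible y-axis segment lies entirely on the surface; every point of the x-axis in the box is on the surface; it meets the z-axis at z = 0 (among the integer gridlines).
(c) Solving for integer coefficients yields p as stated.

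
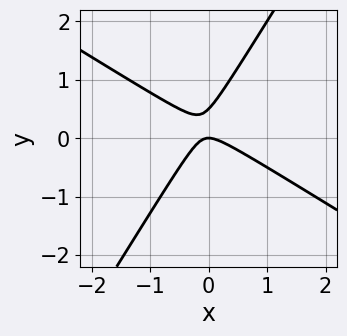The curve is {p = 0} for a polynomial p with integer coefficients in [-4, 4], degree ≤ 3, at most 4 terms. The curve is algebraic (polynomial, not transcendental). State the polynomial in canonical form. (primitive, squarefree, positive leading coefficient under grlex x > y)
1. deg p = 2. A generic line meets the curve in up to 2 points.
2. From the visible intercepts: it crosses the x-axis at the gridline x = 0; it crosses the y-axis at the gridline y = 0.
3. Matching integer coefficients to the picture gives p.

2*x^2 + 2*x*y - 2*y^2 + y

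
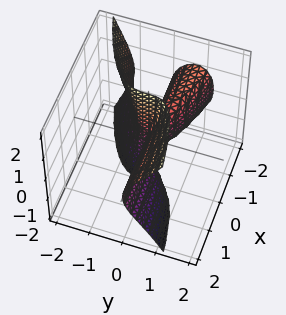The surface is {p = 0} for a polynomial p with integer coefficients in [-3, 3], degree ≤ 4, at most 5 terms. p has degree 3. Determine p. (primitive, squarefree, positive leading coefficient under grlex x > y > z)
x*z^2 - 3*y^3 - 2*x*y

First, degree: a generic line meets the surface in up to 3 points, so deg p = 3.
Then, checking where it meets the axes: every point of the x-axis in the box is on the surface; every point of the z-axis in the box is on the surface.
Finally, solving for integer coefficients yields p as stated.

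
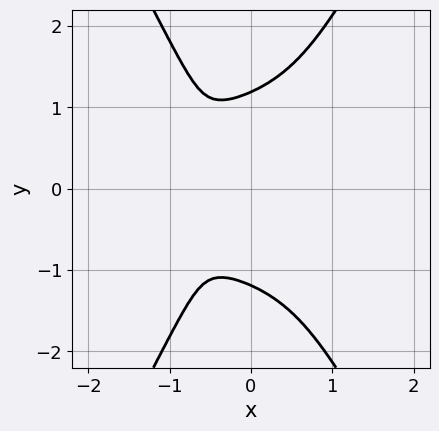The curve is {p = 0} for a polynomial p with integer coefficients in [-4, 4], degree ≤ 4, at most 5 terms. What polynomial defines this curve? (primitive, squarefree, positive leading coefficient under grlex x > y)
2*x^4 + 3*x^2*y^2 - y^4 + 3*x + 2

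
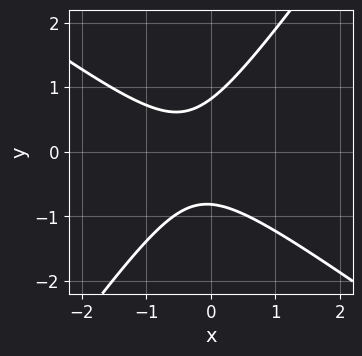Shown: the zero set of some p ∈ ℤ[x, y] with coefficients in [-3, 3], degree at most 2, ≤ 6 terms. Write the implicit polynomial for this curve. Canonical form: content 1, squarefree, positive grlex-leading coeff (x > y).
1. The degree is 2 — no degree-1 curve has this shape.
2. Checking where it meets the axes: no x-intercept at any integer in the box.
3. Assembling these constraints gives the stated polynomial.

3*x^2 + 2*x*y - 3*y^2 + 2*x + 2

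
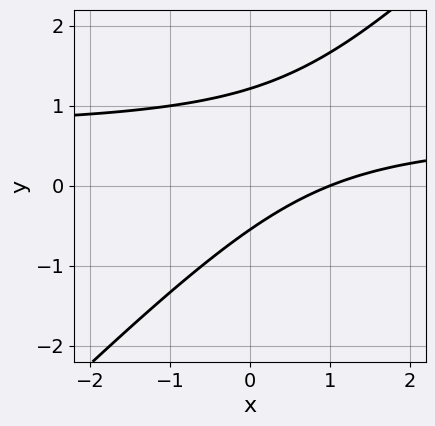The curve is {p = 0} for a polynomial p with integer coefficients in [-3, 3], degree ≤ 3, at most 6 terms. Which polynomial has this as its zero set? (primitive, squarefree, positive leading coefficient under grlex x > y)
1. The degree is 2 — the shape is more complex than any degree-1 curve.
2. From the visible intercepts: it crosses the x-axis at the gridline x = 1.
3. These observations pin down the coefficients.

3*x*y - 3*y^2 - 2*x + 2*y + 2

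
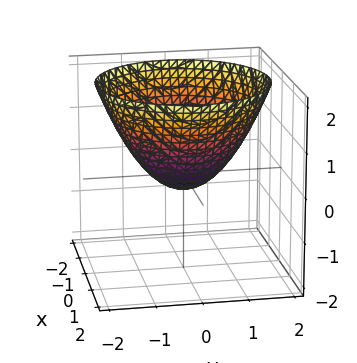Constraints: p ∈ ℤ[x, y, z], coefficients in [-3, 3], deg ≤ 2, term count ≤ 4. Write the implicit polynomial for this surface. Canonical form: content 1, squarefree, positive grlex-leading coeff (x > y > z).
2*x^2 + 2*y^2 - 3*z - 1

1. deg p = 2. The shape is more complex than any degree-1 surface.
2. By symmetry, the surface is invariant under rotation about z: p = q(x² + y², z).
3. Reading off the gridlines: a circular section at z = 1 has radius between 1 and 2.
4. Fitting integer coefficients to these (and the overall shape) gives p.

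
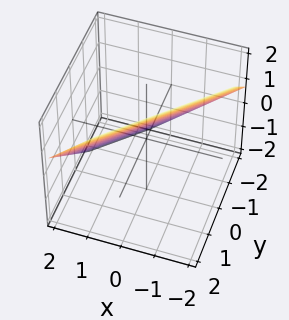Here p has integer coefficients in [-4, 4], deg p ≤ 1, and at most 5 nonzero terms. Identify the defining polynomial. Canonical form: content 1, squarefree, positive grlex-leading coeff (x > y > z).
3*x - 3*y + 3*z - 2

First, deg p = 1. The surface is flat (a plane).
Finally, putting this together gives p.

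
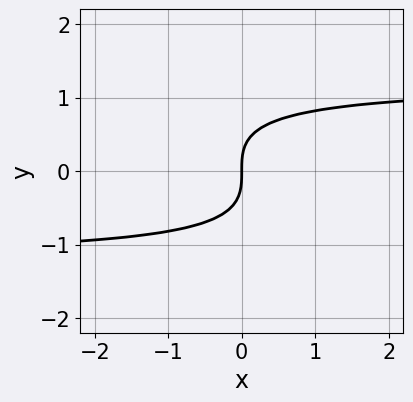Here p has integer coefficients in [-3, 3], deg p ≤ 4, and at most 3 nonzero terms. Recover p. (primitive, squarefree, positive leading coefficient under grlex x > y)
2*x*y^2 + 3*y^3 - 3*x

First, deg p = 3. A generic line meets the curve in up to 3 points.
Then, observable constraints: it crosses the y-axis at the gridline y = 0; one x-axis crossing is at x = 0.
Finally, assembling these constraints gives the stated polynomial.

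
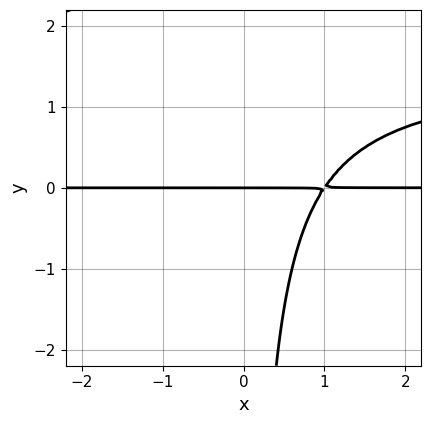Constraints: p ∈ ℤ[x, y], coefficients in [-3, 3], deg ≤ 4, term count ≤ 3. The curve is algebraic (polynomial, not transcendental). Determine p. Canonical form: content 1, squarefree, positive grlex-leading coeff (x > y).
First, the degree is 3 — the shape is more complex than any degree-2 curve.
Then, reading off the gridlines: it crosses the y-axis at the gridline y = 0; every point of the x-axis in the box is on the curve.
Finally, fitting integer coefficients to these (and the overall shape) gives p.

2*x*y^2 - 3*x*y + 3*y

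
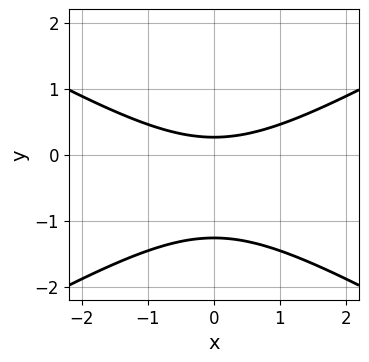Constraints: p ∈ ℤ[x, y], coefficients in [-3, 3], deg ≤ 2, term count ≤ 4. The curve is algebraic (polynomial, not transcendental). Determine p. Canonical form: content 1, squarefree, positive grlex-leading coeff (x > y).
x^2 - 3*y^2 - 3*y + 1

(a) Degree: no degree-1 curve has this shape, so deg p = 2.
(b) Symmetries: mirror symmetry x ↦ −x ⇒ only even powers of x.
(c) Against the integer gridlines: no x-intercept at any integer in the box.
(d) Matching integer coefficients to the picture gives p.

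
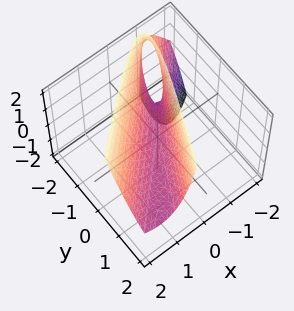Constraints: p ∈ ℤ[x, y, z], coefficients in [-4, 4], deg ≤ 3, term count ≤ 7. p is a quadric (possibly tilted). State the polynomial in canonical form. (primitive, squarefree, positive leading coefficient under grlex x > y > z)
1. deg p = 2. No degree-1 surface has this shape.
2. From the visible intercepts: it meets the x-axis at x = 0 (among the integer gridlines); one y-axis crossing is at y = 0; it meets the z-axis at z = 0 (among the integer gridlines).
3. Putting this together gives p.

2*x^2 - 3*x*y - x*z + y^2 - z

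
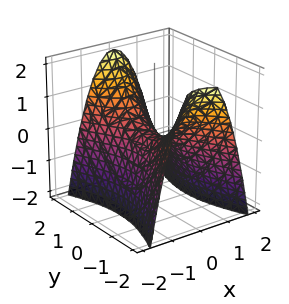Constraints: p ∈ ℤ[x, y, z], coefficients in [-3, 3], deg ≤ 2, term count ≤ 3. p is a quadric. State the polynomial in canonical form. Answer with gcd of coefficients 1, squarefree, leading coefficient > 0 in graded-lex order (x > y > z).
3*x^2 - y^2 + 2*z

First, the degree is 2 — a saddle surface; a quadric.
Then, symmetries: it's symmetric under x → −x, forcing even powers of x; the y ↦ −y reflection is a symmetry, so y appears only in even powers.
Then, checking where it meets the axes: it meets the z-axis at z = 0 (among the integer gridlines); it meets the x-axis at x = 0 (among the integer gridlines).
Finally, assembling these constraints gives the stated polynomial.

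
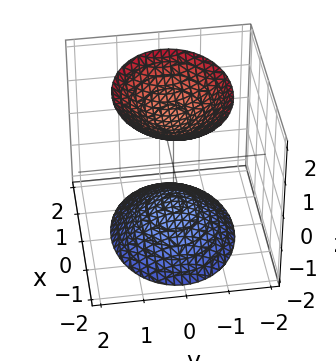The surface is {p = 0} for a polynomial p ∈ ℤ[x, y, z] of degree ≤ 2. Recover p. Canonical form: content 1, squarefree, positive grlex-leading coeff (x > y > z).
There are 2 components. Treating them together as one polynomial.
deg p = 2. Two separate bowl-shaped sheets opening away from each other; a quadric.
Symmetries: mirror symmetry y ↦ −y ⇒ only even powers of y; it's symmetric under z → −z, forcing even powers of z; the x ↦ −x reflection is a symmetry, so x appears only in even powers.
From the axis intercepts and sections: it misses every integer gridline on the x-axis; no y-intercept at any integer in the box.
Fitting integer coefficients to these (and the overall shape) gives p.

2*x^2 + 3*y^2 - 2*z^2 + 3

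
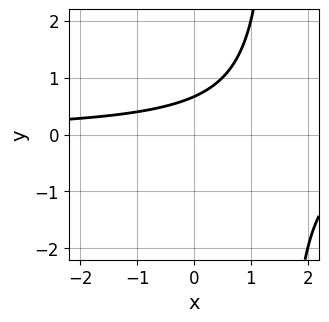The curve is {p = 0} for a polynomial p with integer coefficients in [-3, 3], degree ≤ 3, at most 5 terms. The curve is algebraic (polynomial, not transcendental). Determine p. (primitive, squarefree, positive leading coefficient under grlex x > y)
The degree is 2 — the shape is more complex than any degree-1 curve.
Observable constraints: the curve avoids every integer x-axis point in the box.
Solving for integer coefficients yields p as stated.

2*x*y - 3*y + 2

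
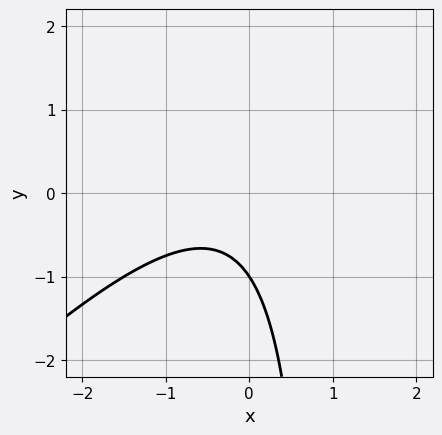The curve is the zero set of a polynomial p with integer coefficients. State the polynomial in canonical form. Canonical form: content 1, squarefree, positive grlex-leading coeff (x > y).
2*x^2 - 2*x*y + x + 2*y + 2

1. deg p = 2. The shape is more complex than any degree-1 curve.
2. Checking where it meets the axes: no x-intercept at any integer in the box; it crosses the y-axis at the gridline y = -1.
3. Solving for integer coefficients yields p as stated.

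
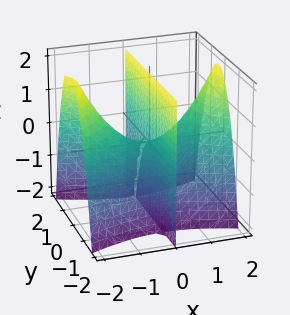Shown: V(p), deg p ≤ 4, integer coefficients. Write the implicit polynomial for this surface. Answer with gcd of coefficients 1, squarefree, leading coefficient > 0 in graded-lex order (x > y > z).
x^3 - 3*x*y^2 - 2*x*z

The picture has 2 separate pieces.
The degree is 3 — no degree-2 surface has this shape.
From the axis intercepts and sections: every point of the y-axis in the box is on the surface; every point of the z-axis in the box is on the surface; it crosses the x-axis at the gridline x = 0.
Putting this together gives p.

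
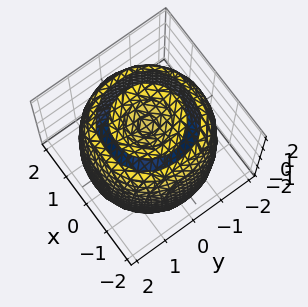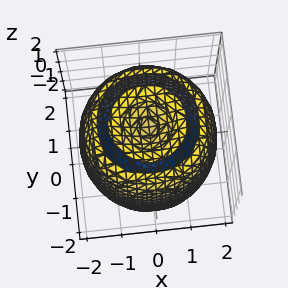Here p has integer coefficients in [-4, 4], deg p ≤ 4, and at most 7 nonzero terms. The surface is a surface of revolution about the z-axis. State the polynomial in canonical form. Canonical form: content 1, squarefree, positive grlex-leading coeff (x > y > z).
x^4 + 2*x^2*y^2 + y^4 - 3*x^2 - 3*y^2 + z^2 - 2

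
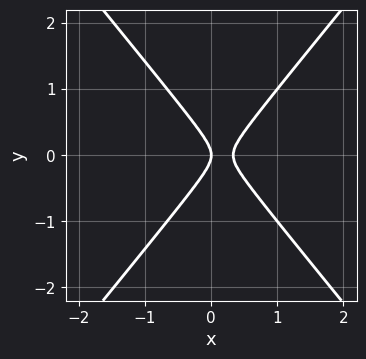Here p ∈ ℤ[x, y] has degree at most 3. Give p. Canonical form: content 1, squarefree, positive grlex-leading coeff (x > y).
Degree: no degree-1 curve has this shape, so deg p = 2.
Symmetries: the y ↦ −y reflection is a symmetry, so y appears only in even powers.
From the axis intercepts and sections: it crosses the x-axis at the gridline x = 0; one y-axis crossing is at y = 0.
Assembling these constraints gives the stated polynomial.

3*x^2 - 2*y^2 - x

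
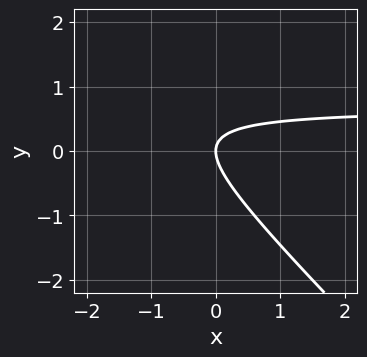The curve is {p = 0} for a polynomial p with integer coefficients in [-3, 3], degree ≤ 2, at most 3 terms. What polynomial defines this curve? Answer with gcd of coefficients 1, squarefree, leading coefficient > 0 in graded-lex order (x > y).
1. Degree: the shape is more complex than any degree-1 curve, so deg p = 2.
2. From the axis intercepts and sections: it crosses the y-axis at the gridline y = 0; one x-axis crossing is at x = 0.
3. Together with the visible shape, these determine p as stated.

3*x*y + 3*y^2 - 2*x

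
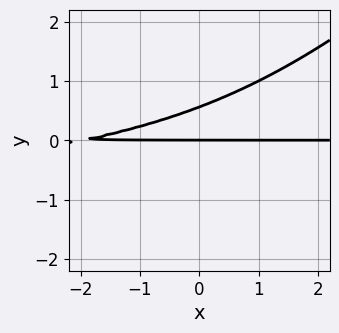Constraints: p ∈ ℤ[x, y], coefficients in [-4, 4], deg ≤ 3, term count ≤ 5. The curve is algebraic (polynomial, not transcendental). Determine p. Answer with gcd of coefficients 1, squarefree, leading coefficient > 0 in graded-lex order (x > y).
First, deg p = 3. The shape is more complex than any degree-2 curve.
Next, observable constraints: every point of the x-axis in the box is on the curve; one y-axis crossing is at y = 0.
Finally, fitting integer coefficients to these (and the overall shape) gives p.

x*y^2 - y^3 + x*y - 3*y^2 + 2*y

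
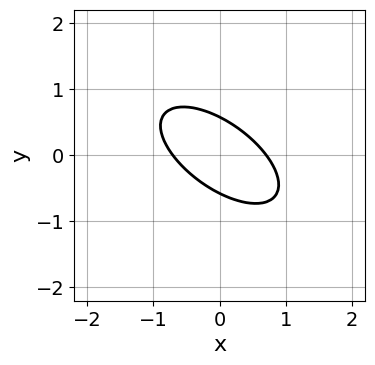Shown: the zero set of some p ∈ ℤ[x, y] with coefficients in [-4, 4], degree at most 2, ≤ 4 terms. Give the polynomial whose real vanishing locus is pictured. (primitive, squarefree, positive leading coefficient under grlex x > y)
1. deg p = 2. The shape is more complex than any degree-1 curve.
2. The integer polynomial consistent with all of this is the stated p.

2*x^2 + 3*x*y + 3*y^2 - 1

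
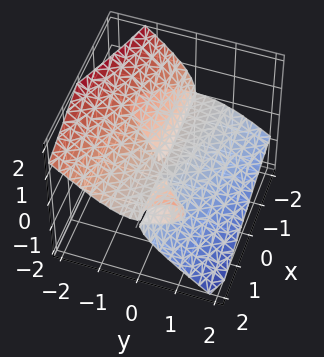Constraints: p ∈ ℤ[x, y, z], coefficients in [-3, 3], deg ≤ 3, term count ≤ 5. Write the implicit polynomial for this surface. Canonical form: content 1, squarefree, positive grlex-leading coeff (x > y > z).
3*x*y*z - 2*y^3 - 3*z^3 - y*z

1. The picture has 2 separate pieces.
2. The degree is 3 — no degree-2 surface has this shape.
3. From the visible intercepts: it meets the z-axis at z = 0 (among the integer gridlines); every point of the x-axis in the box is on the surface; one y-axis crossing is at y = 0.
4. The integer polynomial consistent with all of this is the stated p.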